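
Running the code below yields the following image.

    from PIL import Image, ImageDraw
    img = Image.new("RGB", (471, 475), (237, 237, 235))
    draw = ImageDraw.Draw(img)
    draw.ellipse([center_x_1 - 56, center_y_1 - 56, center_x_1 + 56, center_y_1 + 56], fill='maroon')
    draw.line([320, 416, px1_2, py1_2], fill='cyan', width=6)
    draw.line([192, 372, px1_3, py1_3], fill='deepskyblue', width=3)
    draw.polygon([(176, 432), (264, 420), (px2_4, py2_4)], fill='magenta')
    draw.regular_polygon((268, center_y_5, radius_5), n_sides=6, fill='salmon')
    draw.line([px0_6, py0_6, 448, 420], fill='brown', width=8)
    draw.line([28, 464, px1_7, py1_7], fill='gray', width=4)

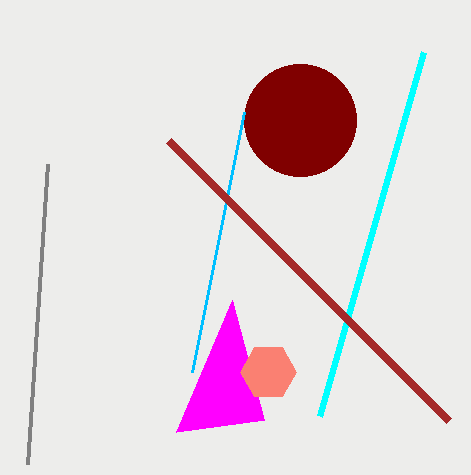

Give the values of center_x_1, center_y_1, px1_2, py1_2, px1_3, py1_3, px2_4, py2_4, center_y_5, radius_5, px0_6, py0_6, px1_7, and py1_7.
center_x_1 = 300; center_y_1 = 120; px1_2 = 424; py1_2 = 52; px1_3 = 244; py1_3 = 112; px2_4 = 232; py2_4 = 300; center_y_5 = 372; radius_5 = 28; px0_6 = 168; py0_6 = 140; px1_7 = 48; py1_7 = 164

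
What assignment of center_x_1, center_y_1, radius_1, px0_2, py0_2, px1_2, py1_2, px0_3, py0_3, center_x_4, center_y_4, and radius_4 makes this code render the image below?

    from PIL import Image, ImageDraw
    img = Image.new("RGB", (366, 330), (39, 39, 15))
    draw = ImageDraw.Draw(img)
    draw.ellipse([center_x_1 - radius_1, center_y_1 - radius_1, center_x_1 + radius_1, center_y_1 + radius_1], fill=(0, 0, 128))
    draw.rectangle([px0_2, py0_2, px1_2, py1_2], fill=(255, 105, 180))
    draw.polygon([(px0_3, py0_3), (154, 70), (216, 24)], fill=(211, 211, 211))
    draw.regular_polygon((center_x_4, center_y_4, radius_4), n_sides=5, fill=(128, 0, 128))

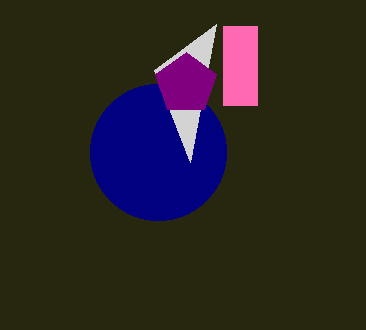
center_x_1 = 158, center_y_1 = 152, radius_1 = 68, px0_2 = 223, py0_2 = 26, px1_2 = 257, py1_2 = 105, px0_3 = 190, py0_3 = 162, center_x_4 = 186, center_y_4 = 84, radius_4 = 32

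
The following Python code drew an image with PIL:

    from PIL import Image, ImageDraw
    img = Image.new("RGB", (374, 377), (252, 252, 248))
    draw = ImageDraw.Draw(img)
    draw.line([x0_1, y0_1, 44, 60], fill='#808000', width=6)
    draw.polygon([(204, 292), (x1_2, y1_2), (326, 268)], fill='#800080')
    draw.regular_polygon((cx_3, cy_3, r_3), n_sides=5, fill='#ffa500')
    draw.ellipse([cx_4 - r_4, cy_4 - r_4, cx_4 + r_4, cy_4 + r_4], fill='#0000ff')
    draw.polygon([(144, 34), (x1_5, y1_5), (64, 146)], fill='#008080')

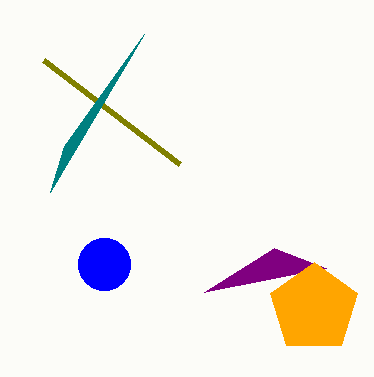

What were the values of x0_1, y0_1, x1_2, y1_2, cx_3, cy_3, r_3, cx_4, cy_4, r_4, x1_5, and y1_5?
x0_1 = 180
y0_1 = 164
x1_2 = 274
y1_2 = 248
cx_3 = 314
cy_3 = 308
r_3 = 46
cx_4 = 104
cy_4 = 264
r_4 = 26
x1_5 = 50
y1_5 = 192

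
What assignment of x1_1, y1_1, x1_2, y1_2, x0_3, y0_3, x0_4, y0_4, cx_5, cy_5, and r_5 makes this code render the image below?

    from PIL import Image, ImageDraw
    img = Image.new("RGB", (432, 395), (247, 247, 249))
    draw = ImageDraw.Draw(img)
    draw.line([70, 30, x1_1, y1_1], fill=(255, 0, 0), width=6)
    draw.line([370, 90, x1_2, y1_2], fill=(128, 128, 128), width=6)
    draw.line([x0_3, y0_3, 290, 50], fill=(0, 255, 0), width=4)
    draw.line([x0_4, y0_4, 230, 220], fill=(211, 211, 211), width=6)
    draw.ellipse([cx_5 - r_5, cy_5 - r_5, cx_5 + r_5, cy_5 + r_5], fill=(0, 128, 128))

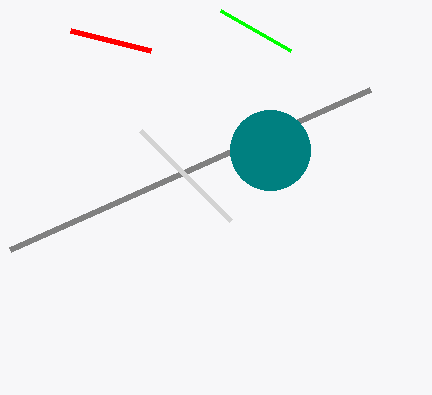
x1_1 = 150
y1_1 = 50
x1_2 = 10
y1_2 = 250
x0_3 = 220
y0_3 = 10
x0_4 = 140
y0_4 = 130
cx_5 = 270
cy_5 = 150
r_5 = 40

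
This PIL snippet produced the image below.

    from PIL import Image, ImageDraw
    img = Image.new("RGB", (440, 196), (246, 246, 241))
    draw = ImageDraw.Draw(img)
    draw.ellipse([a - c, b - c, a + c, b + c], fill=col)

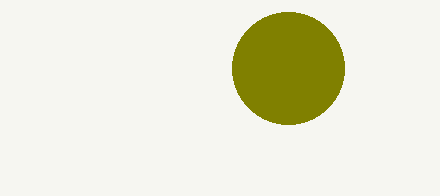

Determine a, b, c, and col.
a = 288, b = 68, c = 56, col = 'olive'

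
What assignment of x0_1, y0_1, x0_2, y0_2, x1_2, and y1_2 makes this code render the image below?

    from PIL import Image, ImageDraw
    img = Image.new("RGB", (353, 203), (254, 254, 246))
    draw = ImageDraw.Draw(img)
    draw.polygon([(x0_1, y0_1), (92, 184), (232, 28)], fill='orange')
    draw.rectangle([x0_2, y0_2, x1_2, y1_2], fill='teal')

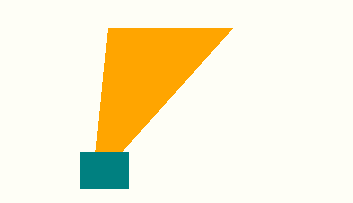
x0_1 = 108
y0_1 = 28
x0_2 = 80
y0_2 = 152
x1_2 = 128
y1_2 = 188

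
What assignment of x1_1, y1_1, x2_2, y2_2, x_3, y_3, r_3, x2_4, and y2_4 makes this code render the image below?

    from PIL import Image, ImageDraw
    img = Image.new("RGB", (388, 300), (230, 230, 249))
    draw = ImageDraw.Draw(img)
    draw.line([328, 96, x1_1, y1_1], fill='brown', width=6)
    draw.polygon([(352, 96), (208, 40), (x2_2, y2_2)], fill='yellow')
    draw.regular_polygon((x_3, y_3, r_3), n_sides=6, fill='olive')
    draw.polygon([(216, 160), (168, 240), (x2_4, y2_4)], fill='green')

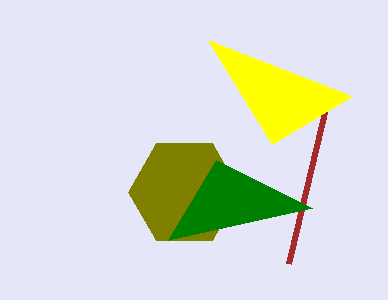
x1_1 = 288; y1_1 = 264; x2_2 = 272; y2_2 = 144; x_3 = 184; y_3 = 192; r_3 = 56; x2_4 = 312; y2_4 = 208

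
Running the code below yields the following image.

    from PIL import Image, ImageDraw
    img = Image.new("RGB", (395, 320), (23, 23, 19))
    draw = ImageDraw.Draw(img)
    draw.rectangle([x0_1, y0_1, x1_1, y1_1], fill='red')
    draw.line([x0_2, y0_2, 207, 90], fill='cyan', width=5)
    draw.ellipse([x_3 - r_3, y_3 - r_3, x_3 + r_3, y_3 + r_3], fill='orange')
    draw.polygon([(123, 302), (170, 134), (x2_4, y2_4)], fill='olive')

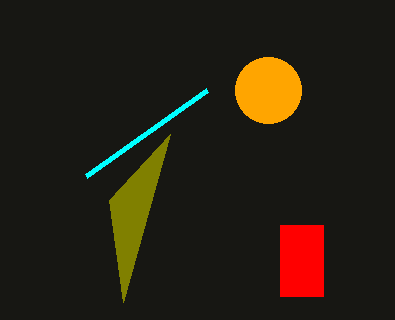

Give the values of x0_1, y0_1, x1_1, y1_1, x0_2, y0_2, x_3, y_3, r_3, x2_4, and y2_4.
x0_1 = 280, y0_1 = 225, x1_1 = 323, y1_1 = 296, x0_2 = 86, y0_2 = 176, x_3 = 268, y_3 = 90, r_3 = 33, x2_4 = 109, y2_4 = 200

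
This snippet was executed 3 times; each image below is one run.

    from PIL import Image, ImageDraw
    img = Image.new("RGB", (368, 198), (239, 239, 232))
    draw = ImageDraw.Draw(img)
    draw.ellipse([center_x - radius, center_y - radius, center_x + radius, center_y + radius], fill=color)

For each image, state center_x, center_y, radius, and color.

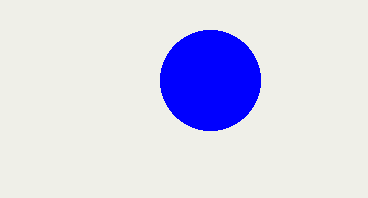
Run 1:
center_x = 210; center_y = 80; radius = 50; color = 'blue'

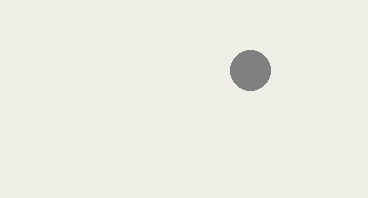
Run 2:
center_x = 250
center_y = 70
radius = 20
color = 'gray'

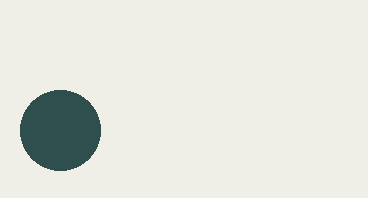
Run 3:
center_x = 60; center_y = 130; radius = 40; color = 'darkslategray'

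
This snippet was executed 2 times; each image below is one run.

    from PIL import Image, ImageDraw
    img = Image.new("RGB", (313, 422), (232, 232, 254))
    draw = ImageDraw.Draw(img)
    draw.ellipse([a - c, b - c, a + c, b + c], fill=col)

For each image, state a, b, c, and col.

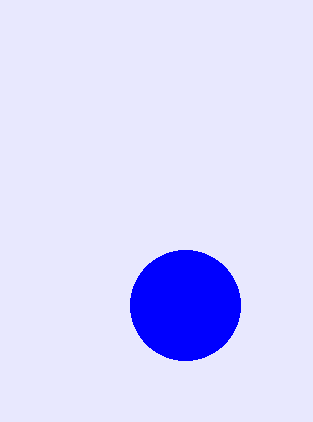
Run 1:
a = 185
b = 305
c = 55
col = 'blue'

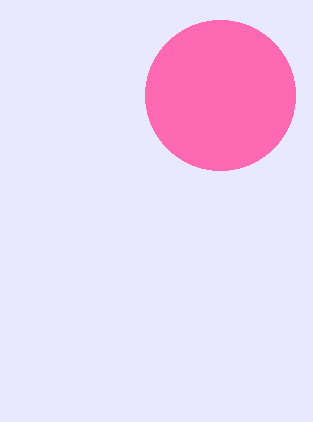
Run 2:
a = 220; b = 95; c = 75; col = 'hotpink'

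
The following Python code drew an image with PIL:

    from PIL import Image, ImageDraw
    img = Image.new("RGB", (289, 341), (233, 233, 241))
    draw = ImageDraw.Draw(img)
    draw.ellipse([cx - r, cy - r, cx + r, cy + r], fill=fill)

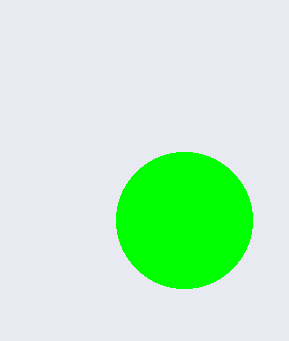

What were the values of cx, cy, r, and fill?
cx = 184, cy = 220, r = 68, fill = 'lime'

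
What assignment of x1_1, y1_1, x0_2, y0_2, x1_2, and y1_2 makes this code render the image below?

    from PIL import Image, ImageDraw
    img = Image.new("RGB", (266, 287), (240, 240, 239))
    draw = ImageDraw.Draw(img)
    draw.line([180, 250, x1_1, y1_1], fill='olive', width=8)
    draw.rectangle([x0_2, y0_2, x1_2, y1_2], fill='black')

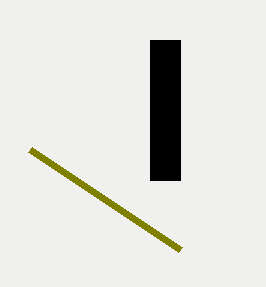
x1_1 = 30; y1_1 = 150; x0_2 = 150; y0_2 = 40; x1_2 = 180; y1_2 = 180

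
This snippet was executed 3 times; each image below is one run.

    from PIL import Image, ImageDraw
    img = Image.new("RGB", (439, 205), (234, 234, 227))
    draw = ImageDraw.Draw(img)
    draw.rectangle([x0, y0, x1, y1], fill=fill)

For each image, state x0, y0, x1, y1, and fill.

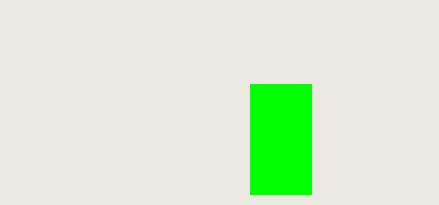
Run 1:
x0 = 250
y0 = 84
x1 = 311
y1 = 194
fill = 'lime'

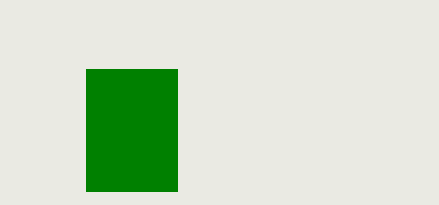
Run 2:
x0 = 86
y0 = 69
x1 = 177
y1 = 191
fill = 'green'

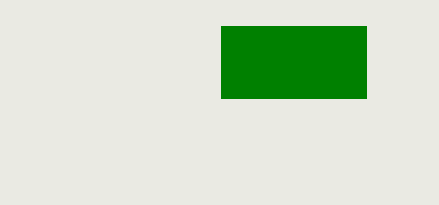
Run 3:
x0 = 221
y0 = 26
x1 = 366
y1 = 98
fill = 'green'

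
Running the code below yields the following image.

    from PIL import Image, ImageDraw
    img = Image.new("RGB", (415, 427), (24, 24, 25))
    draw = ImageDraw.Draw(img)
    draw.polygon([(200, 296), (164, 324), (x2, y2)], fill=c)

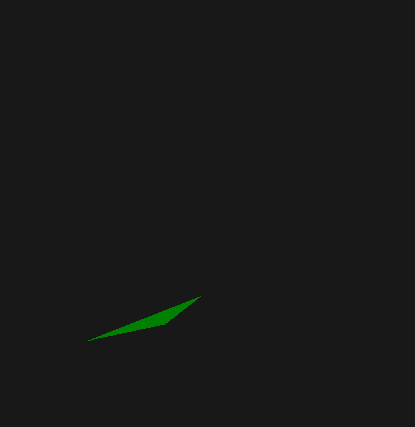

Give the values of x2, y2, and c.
x2 = 88, y2 = 340, c = 'green'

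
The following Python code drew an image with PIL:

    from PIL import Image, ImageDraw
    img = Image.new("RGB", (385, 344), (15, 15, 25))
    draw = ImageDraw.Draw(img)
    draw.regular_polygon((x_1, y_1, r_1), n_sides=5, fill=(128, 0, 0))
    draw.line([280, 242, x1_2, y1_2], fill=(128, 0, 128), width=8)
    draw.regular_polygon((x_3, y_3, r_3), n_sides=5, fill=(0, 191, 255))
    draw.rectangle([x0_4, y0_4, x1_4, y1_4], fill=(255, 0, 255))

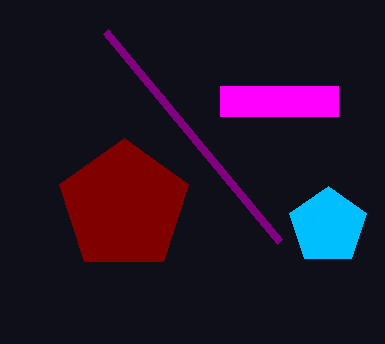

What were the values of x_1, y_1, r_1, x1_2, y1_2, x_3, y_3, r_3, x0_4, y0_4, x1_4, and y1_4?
x_1 = 124; y_1 = 206; r_1 = 68; x1_2 = 106; y1_2 = 32; x_3 = 328; y_3 = 226; r_3 = 40; x0_4 = 220; y0_4 = 86; x1_4 = 338; y1_4 = 116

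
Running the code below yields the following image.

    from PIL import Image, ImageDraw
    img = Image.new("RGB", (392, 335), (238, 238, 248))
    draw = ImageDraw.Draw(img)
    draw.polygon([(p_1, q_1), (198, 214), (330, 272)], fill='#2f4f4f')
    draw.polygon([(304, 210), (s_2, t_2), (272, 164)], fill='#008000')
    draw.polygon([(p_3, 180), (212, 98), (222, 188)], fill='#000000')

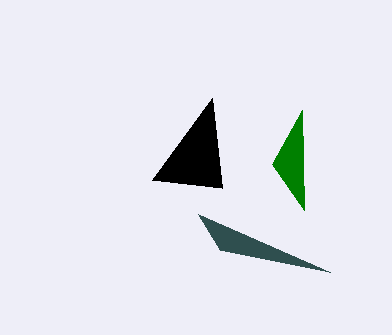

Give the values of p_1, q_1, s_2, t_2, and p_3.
p_1 = 220
q_1 = 250
s_2 = 302
t_2 = 110
p_3 = 152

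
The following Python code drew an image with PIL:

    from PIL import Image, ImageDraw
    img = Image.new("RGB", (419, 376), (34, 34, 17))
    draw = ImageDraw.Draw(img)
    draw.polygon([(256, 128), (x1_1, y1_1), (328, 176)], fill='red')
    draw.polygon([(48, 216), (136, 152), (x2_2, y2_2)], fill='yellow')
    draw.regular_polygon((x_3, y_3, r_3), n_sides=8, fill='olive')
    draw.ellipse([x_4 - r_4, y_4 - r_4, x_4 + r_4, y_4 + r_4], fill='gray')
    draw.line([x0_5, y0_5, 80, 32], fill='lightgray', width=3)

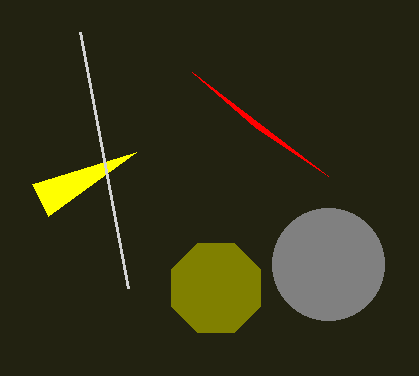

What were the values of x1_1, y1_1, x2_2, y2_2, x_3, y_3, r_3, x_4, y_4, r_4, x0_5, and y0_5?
x1_1 = 192; y1_1 = 72; x2_2 = 32; y2_2 = 184; x_3 = 216; y_3 = 288; r_3 = 48; x_4 = 328; y_4 = 264; r_4 = 56; x0_5 = 128; y0_5 = 288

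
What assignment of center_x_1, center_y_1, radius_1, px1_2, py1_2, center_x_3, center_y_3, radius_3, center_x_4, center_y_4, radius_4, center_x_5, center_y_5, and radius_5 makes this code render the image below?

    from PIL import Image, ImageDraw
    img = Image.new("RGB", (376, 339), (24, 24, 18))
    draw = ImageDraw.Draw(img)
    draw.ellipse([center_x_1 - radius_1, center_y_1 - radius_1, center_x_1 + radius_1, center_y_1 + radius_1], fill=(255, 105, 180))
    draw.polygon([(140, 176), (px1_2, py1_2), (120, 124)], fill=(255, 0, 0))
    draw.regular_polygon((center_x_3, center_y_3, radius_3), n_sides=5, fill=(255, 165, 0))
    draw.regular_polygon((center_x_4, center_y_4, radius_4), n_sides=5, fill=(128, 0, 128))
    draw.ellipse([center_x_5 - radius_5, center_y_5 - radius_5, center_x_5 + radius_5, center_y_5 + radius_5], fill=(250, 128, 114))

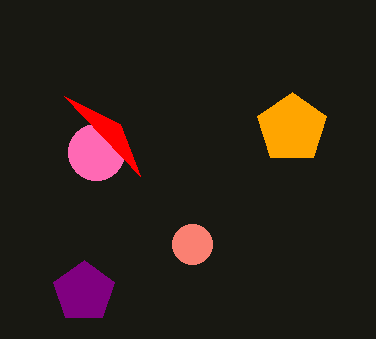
center_x_1 = 96; center_y_1 = 152; radius_1 = 28; px1_2 = 64; py1_2 = 96; center_x_3 = 292; center_y_3 = 128; radius_3 = 36; center_x_4 = 84; center_y_4 = 292; radius_4 = 32; center_x_5 = 192; center_y_5 = 244; radius_5 = 20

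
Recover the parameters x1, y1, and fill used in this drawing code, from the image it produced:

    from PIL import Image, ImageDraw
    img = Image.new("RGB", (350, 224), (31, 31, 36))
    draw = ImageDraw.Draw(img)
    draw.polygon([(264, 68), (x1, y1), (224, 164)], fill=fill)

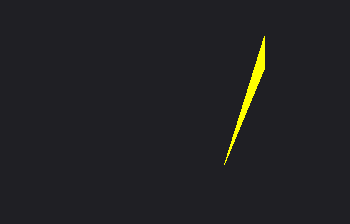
x1 = 264
y1 = 36
fill = 'yellow'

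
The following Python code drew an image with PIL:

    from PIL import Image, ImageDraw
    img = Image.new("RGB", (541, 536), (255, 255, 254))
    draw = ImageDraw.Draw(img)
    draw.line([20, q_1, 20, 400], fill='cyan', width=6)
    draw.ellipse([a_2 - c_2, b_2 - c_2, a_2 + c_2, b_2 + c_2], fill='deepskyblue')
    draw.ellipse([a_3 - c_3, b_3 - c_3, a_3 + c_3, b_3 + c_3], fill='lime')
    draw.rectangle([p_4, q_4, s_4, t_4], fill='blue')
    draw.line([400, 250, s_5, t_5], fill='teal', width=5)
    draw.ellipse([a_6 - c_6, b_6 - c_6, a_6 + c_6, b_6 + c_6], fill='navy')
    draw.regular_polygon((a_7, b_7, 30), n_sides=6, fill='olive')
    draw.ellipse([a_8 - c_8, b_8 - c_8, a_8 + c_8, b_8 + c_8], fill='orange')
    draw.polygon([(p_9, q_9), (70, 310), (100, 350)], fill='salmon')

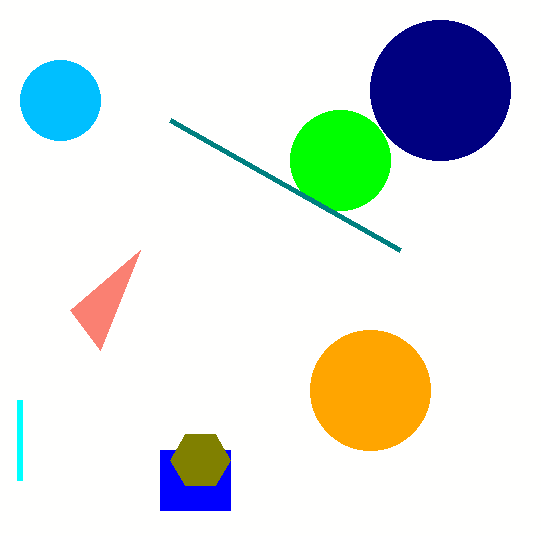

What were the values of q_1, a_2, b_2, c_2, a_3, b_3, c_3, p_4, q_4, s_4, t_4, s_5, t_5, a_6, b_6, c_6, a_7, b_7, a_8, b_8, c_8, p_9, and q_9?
q_1 = 480
a_2 = 60
b_2 = 100
c_2 = 40
a_3 = 340
b_3 = 160
c_3 = 50
p_4 = 160
q_4 = 450
s_4 = 230
t_4 = 510
s_5 = 170
t_5 = 120
a_6 = 440
b_6 = 90
c_6 = 70
a_7 = 200
b_7 = 460
a_8 = 370
b_8 = 390
c_8 = 60
p_9 = 140
q_9 = 250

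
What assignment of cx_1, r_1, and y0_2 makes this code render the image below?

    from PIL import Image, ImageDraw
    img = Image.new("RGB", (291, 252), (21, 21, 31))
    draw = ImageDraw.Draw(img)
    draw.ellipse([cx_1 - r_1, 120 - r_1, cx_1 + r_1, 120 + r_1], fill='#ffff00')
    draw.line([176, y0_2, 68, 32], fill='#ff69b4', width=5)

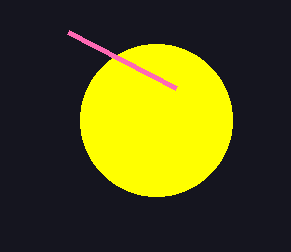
cx_1 = 156
r_1 = 76
y0_2 = 88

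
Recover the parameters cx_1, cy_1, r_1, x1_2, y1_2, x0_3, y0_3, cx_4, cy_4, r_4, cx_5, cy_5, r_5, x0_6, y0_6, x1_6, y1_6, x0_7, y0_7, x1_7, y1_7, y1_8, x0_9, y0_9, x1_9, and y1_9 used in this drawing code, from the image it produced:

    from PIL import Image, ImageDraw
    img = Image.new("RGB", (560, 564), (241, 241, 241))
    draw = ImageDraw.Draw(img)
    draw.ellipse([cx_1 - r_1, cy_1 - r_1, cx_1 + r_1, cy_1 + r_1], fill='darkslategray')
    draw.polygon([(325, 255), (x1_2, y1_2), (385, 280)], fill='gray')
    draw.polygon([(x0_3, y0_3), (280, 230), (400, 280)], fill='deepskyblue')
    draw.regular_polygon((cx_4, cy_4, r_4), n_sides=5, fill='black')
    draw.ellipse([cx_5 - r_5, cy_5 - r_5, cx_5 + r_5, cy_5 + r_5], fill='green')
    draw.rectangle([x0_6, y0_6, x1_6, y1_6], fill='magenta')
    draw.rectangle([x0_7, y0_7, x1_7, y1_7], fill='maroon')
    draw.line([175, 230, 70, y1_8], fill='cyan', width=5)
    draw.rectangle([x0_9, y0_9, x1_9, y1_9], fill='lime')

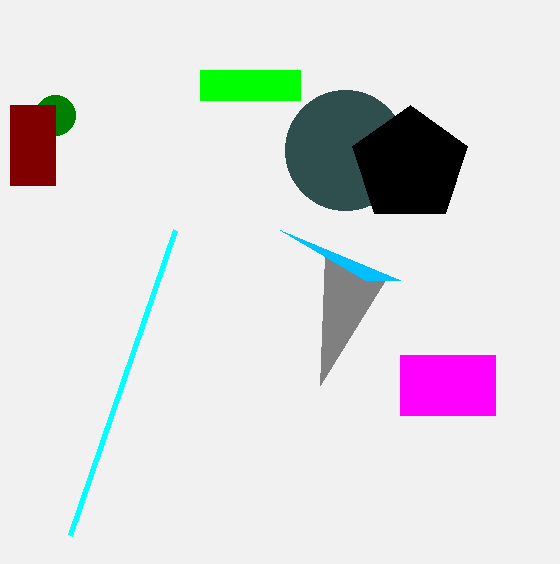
cx_1 = 345, cy_1 = 150, r_1 = 60, x1_2 = 320, y1_2 = 385, x0_3 = 365, y0_3 = 280, cx_4 = 410, cy_4 = 165, r_4 = 60, cx_5 = 55, cy_5 = 115, r_5 = 20, x0_6 = 400, y0_6 = 355, x1_6 = 495, y1_6 = 415, x0_7 = 10, y0_7 = 105, x1_7 = 55, y1_7 = 185, y1_8 = 535, x0_9 = 200, y0_9 = 70, x1_9 = 300, y1_9 = 100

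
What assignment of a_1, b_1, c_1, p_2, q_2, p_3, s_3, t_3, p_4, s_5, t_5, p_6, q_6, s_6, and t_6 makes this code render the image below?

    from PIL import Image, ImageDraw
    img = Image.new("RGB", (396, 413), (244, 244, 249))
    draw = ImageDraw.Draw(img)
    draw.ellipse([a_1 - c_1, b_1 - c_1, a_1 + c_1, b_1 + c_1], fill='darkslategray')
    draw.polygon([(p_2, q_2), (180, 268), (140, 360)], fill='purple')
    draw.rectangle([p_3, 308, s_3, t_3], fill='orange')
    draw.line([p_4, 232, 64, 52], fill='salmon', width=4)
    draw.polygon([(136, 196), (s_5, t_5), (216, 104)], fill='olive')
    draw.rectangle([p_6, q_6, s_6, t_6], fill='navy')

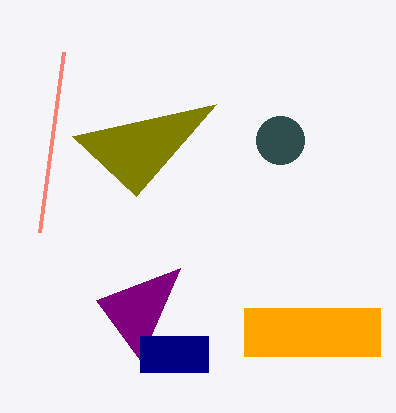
a_1 = 280; b_1 = 140; c_1 = 24; p_2 = 96; q_2 = 300; p_3 = 244; s_3 = 380; t_3 = 356; p_4 = 40; s_5 = 72; t_5 = 136; p_6 = 140; q_6 = 336; s_6 = 208; t_6 = 372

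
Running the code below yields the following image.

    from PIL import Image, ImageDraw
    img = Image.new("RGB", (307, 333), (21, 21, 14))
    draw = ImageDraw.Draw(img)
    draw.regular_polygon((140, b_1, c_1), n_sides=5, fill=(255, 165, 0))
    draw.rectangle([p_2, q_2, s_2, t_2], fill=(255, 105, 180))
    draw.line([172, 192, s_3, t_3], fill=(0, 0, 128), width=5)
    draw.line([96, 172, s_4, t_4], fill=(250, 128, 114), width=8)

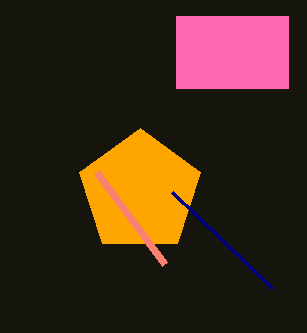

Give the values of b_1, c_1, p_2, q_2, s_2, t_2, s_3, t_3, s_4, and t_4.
b_1 = 192
c_1 = 64
p_2 = 176
q_2 = 16
s_2 = 288
t_2 = 88
s_3 = 272
t_3 = 288
s_4 = 164
t_4 = 264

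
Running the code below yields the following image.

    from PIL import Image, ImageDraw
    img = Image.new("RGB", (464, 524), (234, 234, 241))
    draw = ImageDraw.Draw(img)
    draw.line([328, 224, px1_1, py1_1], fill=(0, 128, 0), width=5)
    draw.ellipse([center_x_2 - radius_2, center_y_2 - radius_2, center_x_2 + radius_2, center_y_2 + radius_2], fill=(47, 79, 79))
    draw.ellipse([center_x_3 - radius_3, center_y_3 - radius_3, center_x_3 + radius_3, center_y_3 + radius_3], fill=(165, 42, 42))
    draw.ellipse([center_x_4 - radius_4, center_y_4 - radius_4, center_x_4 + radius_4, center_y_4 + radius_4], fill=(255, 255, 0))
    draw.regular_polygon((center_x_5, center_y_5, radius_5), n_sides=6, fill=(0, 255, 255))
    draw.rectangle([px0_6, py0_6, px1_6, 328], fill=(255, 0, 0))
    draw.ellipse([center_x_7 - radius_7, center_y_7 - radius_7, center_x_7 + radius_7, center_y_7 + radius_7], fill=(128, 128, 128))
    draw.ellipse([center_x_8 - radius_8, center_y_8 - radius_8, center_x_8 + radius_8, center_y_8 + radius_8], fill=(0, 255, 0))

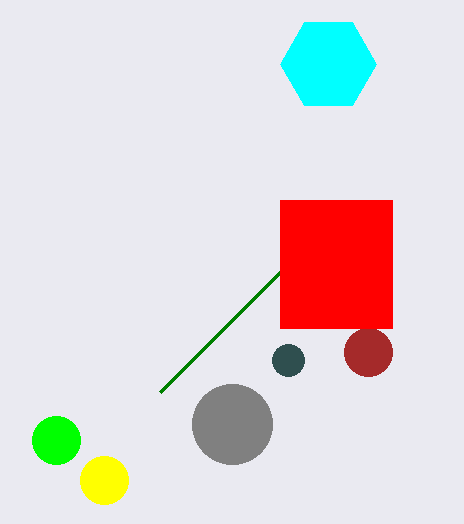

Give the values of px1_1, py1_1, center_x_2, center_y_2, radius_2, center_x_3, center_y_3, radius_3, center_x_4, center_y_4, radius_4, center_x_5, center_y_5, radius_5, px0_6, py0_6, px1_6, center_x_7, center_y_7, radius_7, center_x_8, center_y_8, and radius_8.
px1_1 = 160; py1_1 = 392; center_x_2 = 288; center_y_2 = 360; radius_2 = 16; center_x_3 = 368; center_y_3 = 352; radius_3 = 24; center_x_4 = 104; center_y_4 = 480; radius_4 = 24; center_x_5 = 328; center_y_5 = 64; radius_5 = 48; px0_6 = 280; py0_6 = 200; px1_6 = 392; center_x_7 = 232; center_y_7 = 424; radius_7 = 40; center_x_8 = 56; center_y_8 = 440; radius_8 = 24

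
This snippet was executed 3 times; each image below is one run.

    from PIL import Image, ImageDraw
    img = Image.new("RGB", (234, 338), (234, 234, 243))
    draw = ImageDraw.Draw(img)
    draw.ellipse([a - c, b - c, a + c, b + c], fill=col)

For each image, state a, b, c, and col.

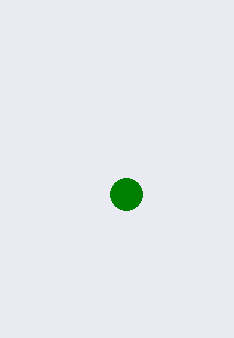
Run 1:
a = 126, b = 194, c = 16, col = 'green'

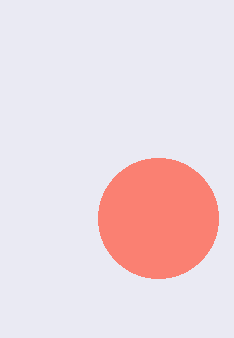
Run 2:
a = 158, b = 218, c = 60, col = 'salmon'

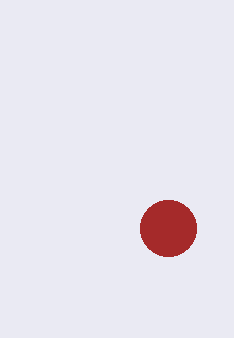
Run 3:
a = 168
b = 228
c = 28
col = 'brown'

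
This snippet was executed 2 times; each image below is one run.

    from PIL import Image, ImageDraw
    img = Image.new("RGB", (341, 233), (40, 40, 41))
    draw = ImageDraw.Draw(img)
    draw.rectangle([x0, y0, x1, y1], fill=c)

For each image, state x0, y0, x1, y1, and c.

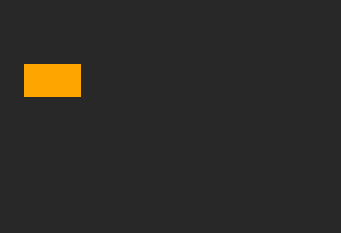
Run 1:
x0 = 24; y0 = 64; x1 = 80; y1 = 96; c = 'orange'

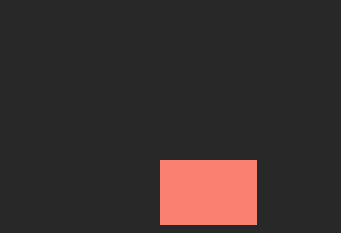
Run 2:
x0 = 160; y0 = 160; x1 = 256; y1 = 224; c = 'salmon'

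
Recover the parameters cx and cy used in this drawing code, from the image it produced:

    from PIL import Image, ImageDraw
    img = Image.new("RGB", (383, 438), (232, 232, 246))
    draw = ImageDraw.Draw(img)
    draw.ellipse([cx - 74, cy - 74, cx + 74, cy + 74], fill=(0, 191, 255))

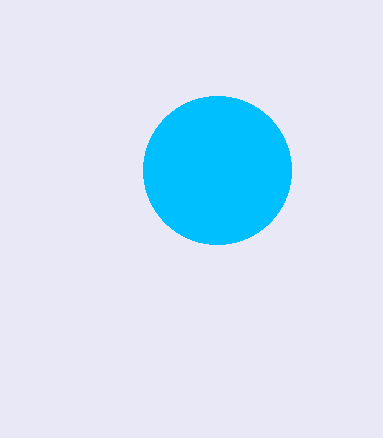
cx = 217, cy = 170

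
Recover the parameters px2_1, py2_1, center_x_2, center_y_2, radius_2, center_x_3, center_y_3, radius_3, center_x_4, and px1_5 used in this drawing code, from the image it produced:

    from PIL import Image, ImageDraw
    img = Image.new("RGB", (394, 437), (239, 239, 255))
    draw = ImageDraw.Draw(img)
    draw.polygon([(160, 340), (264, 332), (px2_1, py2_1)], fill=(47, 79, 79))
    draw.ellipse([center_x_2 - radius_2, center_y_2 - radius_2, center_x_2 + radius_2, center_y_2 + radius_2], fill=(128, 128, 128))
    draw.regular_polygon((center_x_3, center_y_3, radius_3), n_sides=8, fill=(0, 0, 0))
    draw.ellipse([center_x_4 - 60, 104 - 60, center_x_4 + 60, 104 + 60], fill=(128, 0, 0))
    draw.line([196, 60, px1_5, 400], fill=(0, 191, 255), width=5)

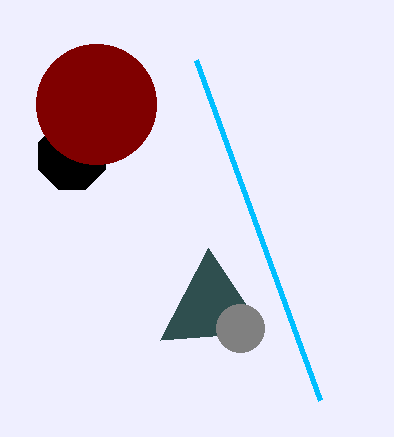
px2_1 = 208; py2_1 = 248; center_x_2 = 240; center_y_2 = 328; radius_2 = 24; center_x_3 = 72; center_y_3 = 156; radius_3 = 36; center_x_4 = 96; px1_5 = 320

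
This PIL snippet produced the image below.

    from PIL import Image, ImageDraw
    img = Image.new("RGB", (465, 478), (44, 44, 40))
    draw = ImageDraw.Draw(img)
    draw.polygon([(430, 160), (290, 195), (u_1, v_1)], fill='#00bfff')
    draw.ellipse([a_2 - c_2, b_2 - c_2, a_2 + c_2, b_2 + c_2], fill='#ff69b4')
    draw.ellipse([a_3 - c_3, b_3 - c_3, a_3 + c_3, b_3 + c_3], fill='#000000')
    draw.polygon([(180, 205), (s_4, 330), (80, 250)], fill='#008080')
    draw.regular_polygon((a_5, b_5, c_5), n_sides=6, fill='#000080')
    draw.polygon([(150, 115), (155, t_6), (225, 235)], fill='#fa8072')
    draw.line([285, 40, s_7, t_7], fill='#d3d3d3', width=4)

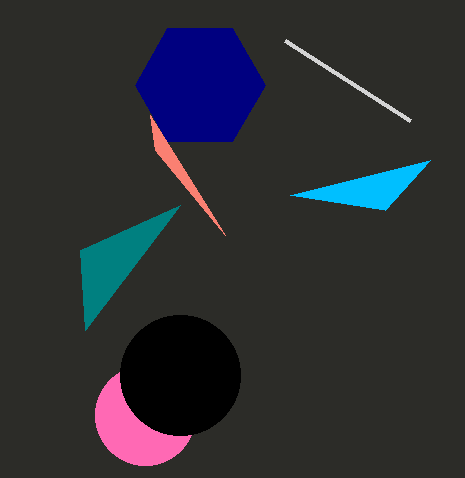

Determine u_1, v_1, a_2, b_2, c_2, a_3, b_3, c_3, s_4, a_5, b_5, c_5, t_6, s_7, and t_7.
u_1 = 385, v_1 = 210, a_2 = 145, b_2 = 415, c_2 = 50, a_3 = 180, b_3 = 375, c_3 = 60, s_4 = 85, a_5 = 200, b_5 = 85, c_5 = 65, t_6 = 150, s_7 = 410, t_7 = 120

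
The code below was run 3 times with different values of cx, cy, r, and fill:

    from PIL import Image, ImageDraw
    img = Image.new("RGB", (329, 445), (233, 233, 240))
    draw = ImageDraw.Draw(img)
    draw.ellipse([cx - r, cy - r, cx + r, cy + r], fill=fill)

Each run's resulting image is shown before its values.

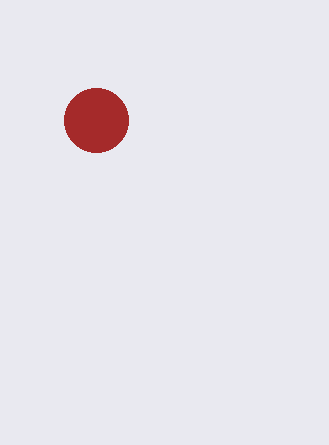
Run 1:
cx = 96, cy = 120, r = 32, fill = 'brown'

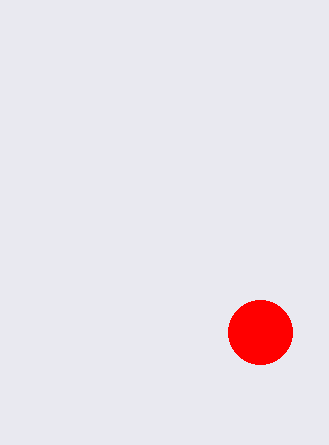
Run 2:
cx = 260; cy = 332; r = 32; fill = 'red'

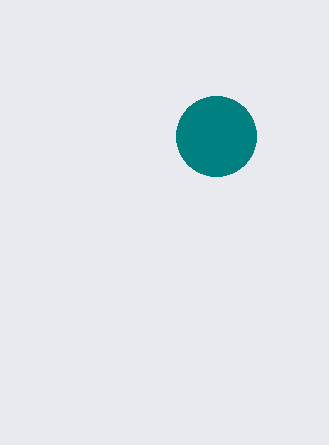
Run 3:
cx = 216
cy = 136
r = 40
fill = 'teal'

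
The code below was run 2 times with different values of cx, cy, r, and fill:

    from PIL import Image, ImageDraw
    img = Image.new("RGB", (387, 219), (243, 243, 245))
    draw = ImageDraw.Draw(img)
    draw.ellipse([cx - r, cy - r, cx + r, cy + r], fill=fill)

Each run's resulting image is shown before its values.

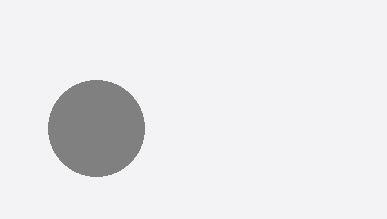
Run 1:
cx = 96; cy = 128; r = 48; fill = 'gray'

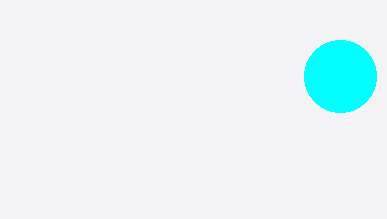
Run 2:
cx = 340
cy = 76
r = 36
fill = 'cyan'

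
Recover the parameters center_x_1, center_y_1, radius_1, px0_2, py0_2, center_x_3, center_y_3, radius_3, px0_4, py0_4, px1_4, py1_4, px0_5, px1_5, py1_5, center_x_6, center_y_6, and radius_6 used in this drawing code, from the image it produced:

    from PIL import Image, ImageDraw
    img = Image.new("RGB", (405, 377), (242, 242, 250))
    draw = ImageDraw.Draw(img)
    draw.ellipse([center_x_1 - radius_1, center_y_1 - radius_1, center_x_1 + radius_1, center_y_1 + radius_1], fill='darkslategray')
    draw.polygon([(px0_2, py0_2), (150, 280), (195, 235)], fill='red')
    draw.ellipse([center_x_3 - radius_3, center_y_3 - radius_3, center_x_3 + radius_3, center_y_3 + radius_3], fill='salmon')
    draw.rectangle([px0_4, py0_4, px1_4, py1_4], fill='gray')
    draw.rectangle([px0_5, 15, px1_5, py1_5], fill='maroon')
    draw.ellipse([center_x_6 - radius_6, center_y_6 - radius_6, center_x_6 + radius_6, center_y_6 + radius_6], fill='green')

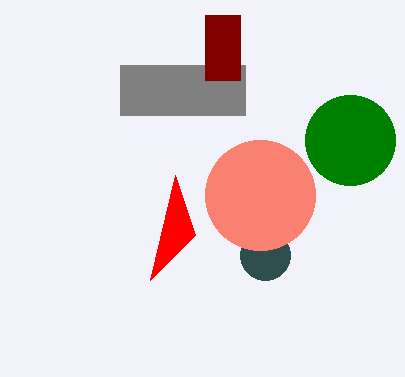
center_x_1 = 265; center_y_1 = 255; radius_1 = 25; px0_2 = 175; py0_2 = 175; center_x_3 = 260; center_y_3 = 195; radius_3 = 55; px0_4 = 120; py0_4 = 65; px1_4 = 245; py1_4 = 115; px0_5 = 205; px1_5 = 240; py1_5 = 80; center_x_6 = 350; center_y_6 = 140; radius_6 = 45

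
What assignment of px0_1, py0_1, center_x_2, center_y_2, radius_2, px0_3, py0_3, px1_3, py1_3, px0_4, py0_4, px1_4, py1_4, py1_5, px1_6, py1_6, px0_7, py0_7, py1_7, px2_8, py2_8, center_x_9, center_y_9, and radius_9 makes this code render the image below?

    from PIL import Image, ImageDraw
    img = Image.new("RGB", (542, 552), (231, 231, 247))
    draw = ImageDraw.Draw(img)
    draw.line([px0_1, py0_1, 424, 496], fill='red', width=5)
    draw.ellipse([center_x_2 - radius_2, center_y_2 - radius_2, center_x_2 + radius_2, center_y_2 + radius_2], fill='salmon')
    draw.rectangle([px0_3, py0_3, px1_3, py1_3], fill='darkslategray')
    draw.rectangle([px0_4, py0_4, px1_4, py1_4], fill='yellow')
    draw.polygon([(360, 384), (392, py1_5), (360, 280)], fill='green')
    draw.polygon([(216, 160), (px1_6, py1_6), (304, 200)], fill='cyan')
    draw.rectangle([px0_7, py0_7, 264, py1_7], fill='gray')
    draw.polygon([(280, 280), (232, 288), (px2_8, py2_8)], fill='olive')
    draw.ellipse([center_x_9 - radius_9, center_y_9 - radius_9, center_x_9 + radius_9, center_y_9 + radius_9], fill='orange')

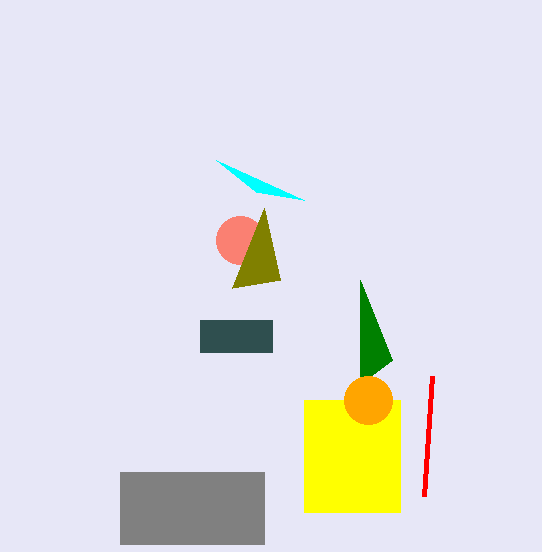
px0_1 = 432, py0_1 = 376, center_x_2 = 240, center_y_2 = 240, radius_2 = 24, px0_3 = 200, py0_3 = 320, px1_3 = 272, py1_3 = 352, px0_4 = 304, py0_4 = 400, px1_4 = 400, py1_4 = 512, py1_5 = 360, px1_6 = 256, py1_6 = 192, px0_7 = 120, py0_7 = 472, py1_7 = 544, px2_8 = 264, py2_8 = 208, center_x_9 = 368, center_y_9 = 400, radius_9 = 24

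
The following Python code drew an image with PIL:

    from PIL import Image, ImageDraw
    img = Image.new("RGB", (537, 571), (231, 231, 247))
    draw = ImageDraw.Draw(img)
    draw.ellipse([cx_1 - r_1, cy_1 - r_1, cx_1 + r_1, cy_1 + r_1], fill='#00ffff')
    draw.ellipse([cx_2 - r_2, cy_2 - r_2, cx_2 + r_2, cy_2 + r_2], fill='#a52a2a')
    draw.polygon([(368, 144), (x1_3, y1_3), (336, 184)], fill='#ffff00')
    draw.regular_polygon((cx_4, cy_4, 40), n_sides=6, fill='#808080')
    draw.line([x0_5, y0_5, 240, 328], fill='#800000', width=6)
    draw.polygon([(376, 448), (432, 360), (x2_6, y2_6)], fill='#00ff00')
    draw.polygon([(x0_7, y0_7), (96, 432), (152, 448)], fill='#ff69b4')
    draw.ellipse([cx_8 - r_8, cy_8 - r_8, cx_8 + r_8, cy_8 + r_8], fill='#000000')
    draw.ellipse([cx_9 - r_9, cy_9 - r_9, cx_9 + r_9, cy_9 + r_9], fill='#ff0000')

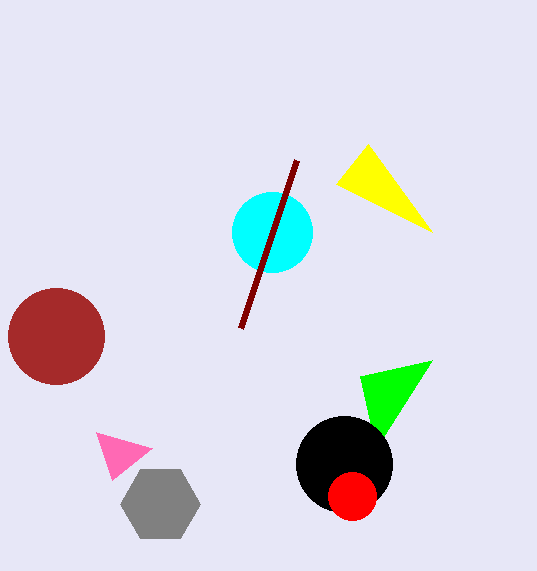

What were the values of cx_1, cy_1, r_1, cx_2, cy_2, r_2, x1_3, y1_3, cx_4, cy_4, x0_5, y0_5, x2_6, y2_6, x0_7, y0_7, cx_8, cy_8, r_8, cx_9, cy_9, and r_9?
cx_1 = 272; cy_1 = 232; r_1 = 40; cx_2 = 56; cy_2 = 336; r_2 = 48; x1_3 = 432; y1_3 = 232; cx_4 = 160; cy_4 = 504; x0_5 = 296; y0_5 = 160; x2_6 = 360; y2_6 = 376; x0_7 = 112; y0_7 = 480; cx_8 = 344; cy_8 = 464; r_8 = 48; cx_9 = 352; cy_9 = 496; r_9 = 24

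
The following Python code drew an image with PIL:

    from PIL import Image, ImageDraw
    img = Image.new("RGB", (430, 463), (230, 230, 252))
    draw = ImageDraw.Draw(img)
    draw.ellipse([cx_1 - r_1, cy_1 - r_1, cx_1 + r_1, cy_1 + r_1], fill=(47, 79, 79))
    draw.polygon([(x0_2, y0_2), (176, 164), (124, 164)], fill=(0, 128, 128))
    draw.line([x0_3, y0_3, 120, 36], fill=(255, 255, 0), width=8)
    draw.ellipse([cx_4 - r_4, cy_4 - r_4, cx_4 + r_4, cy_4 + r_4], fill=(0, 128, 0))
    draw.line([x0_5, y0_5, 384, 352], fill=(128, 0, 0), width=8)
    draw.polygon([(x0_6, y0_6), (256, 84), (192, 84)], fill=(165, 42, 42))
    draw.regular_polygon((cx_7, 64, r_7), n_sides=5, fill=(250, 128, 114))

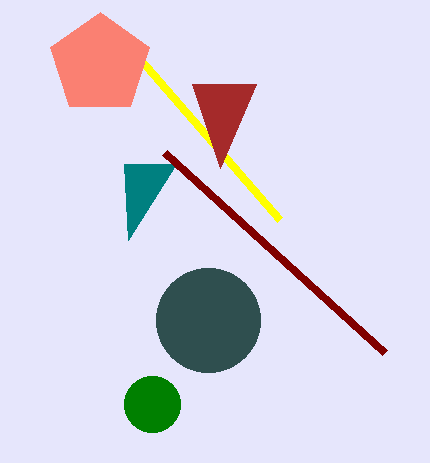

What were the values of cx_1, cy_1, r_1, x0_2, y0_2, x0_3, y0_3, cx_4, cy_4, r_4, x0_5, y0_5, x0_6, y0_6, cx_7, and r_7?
cx_1 = 208; cy_1 = 320; r_1 = 52; x0_2 = 128; y0_2 = 240; x0_3 = 280; y0_3 = 220; cx_4 = 152; cy_4 = 404; r_4 = 28; x0_5 = 164; y0_5 = 152; x0_6 = 220; y0_6 = 168; cx_7 = 100; r_7 = 52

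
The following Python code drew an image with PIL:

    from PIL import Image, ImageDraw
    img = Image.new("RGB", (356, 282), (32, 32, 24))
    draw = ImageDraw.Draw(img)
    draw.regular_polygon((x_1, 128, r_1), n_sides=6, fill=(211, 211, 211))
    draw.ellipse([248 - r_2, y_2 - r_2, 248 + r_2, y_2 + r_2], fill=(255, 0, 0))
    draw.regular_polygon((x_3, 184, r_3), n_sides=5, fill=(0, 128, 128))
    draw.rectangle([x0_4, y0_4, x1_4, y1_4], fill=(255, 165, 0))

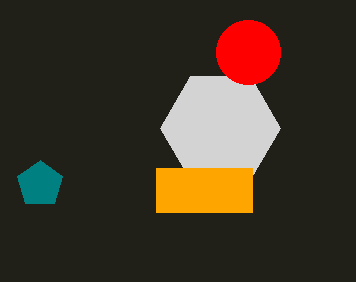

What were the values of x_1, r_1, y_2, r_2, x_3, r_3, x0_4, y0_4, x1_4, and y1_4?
x_1 = 220; r_1 = 60; y_2 = 52; r_2 = 32; x_3 = 40; r_3 = 24; x0_4 = 156; y0_4 = 168; x1_4 = 252; y1_4 = 212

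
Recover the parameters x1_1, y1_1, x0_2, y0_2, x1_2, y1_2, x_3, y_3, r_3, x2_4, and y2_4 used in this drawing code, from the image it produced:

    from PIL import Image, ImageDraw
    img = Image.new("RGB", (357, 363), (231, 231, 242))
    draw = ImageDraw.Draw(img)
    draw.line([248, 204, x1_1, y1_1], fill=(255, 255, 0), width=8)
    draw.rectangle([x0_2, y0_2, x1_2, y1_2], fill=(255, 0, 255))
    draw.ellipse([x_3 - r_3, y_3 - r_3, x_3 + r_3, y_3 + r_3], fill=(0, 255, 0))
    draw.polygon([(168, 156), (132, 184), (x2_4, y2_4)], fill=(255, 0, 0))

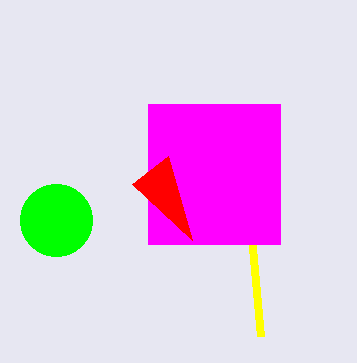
x1_1 = 260; y1_1 = 336; x0_2 = 148; y0_2 = 104; x1_2 = 280; y1_2 = 244; x_3 = 56; y_3 = 220; r_3 = 36; x2_4 = 192; y2_4 = 240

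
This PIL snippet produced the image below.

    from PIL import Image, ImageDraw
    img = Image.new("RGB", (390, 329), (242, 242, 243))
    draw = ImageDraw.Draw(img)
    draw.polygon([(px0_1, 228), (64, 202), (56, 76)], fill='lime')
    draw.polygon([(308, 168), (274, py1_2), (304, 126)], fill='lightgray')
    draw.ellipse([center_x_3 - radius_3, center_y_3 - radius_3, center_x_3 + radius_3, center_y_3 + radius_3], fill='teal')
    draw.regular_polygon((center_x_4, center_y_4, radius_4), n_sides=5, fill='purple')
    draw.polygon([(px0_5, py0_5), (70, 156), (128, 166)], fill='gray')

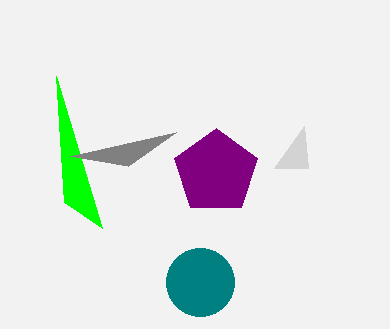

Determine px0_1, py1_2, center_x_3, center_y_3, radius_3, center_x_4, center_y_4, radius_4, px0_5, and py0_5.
px0_1 = 102, py1_2 = 168, center_x_3 = 200, center_y_3 = 282, radius_3 = 34, center_x_4 = 216, center_y_4 = 172, radius_4 = 44, px0_5 = 176, py0_5 = 132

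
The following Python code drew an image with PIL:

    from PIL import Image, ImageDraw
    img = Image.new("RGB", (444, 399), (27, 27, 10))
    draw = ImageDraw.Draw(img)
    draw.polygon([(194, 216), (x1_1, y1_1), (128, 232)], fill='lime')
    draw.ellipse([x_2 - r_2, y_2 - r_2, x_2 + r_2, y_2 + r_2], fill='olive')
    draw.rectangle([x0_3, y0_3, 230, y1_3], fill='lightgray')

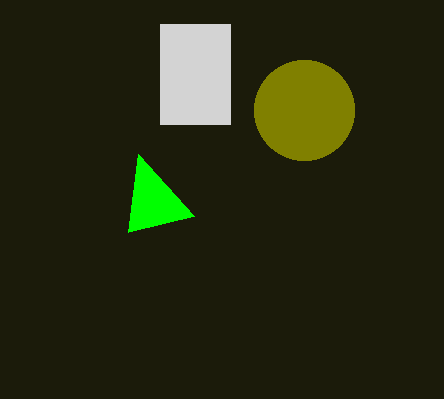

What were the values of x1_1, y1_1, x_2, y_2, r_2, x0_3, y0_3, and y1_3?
x1_1 = 138, y1_1 = 154, x_2 = 304, y_2 = 110, r_2 = 50, x0_3 = 160, y0_3 = 24, y1_3 = 124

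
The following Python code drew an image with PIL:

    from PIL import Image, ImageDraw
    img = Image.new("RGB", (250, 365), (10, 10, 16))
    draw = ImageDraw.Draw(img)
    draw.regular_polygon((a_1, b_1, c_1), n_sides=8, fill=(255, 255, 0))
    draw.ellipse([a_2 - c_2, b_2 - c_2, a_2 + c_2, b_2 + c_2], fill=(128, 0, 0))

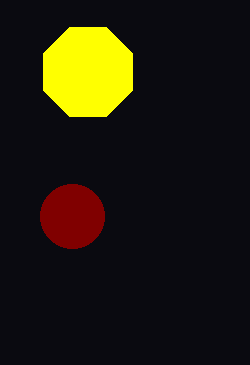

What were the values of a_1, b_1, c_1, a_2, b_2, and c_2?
a_1 = 88, b_1 = 72, c_1 = 48, a_2 = 72, b_2 = 216, c_2 = 32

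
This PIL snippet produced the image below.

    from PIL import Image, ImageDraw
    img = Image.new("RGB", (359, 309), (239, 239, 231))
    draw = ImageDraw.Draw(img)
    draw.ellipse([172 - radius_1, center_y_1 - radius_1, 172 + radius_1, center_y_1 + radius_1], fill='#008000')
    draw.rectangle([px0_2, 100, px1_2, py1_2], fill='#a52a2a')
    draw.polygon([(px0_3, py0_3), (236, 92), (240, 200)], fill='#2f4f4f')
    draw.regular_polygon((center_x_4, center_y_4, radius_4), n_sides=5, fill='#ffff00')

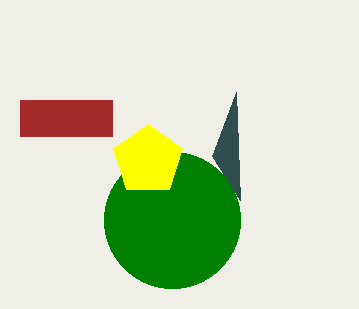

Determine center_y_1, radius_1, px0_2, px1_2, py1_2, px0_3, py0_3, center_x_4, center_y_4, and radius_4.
center_y_1 = 220, radius_1 = 68, px0_2 = 20, px1_2 = 112, py1_2 = 136, px0_3 = 212, py0_3 = 156, center_x_4 = 148, center_y_4 = 160, radius_4 = 36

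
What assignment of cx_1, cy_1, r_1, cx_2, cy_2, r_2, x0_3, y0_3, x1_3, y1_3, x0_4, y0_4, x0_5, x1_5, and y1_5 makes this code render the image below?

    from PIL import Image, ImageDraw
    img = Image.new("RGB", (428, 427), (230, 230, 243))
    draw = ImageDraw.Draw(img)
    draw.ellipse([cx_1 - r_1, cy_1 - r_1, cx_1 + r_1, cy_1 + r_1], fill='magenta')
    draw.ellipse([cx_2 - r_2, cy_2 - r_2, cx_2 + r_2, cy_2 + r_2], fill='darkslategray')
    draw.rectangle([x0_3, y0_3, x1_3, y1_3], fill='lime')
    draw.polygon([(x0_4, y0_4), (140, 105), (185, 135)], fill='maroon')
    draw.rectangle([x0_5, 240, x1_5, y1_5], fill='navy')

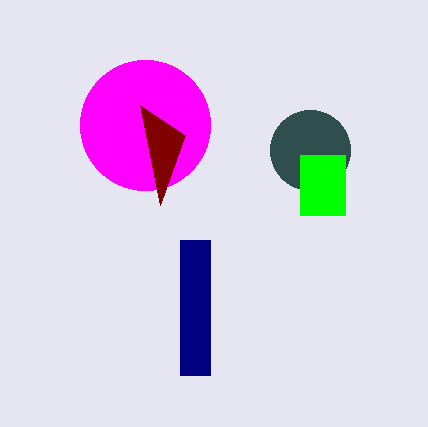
cx_1 = 145
cy_1 = 125
r_1 = 65
cx_2 = 310
cy_2 = 150
r_2 = 40
x0_3 = 300
y0_3 = 155
x1_3 = 345
y1_3 = 215
x0_4 = 160
y0_4 = 205
x0_5 = 180
x1_5 = 210
y1_5 = 375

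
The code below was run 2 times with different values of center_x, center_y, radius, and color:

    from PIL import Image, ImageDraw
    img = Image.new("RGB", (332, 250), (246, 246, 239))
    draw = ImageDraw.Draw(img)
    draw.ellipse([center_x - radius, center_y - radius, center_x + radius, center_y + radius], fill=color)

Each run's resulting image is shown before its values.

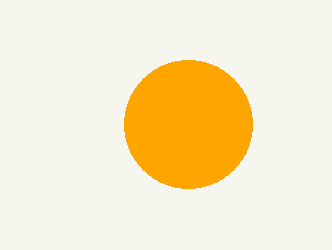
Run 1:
center_x = 188
center_y = 124
radius = 64
color = 'orange'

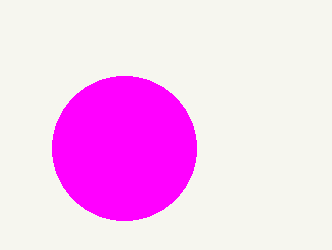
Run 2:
center_x = 124; center_y = 148; radius = 72; color = 'magenta'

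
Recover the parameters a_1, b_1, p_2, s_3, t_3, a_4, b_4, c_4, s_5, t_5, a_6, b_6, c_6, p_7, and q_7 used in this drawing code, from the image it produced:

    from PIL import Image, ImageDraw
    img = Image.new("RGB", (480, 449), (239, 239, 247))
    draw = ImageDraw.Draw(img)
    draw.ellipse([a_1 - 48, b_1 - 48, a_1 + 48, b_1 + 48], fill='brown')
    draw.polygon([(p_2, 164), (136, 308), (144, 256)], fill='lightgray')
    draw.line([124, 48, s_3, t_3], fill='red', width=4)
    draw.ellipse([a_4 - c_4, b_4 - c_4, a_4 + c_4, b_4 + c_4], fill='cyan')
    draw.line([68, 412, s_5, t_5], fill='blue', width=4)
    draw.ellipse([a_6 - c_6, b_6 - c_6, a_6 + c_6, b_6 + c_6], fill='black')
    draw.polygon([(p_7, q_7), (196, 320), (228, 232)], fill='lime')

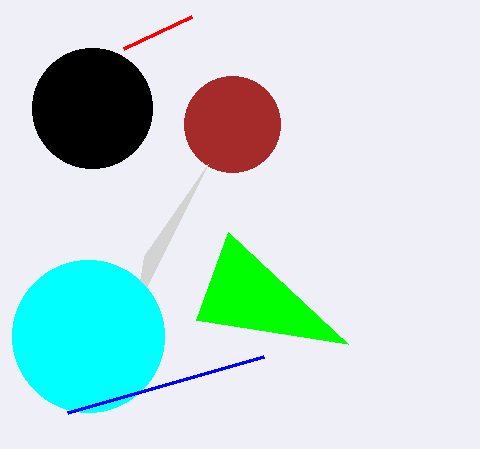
a_1 = 232
b_1 = 124
p_2 = 208
s_3 = 192
t_3 = 16
a_4 = 88
b_4 = 336
c_4 = 76
s_5 = 264
t_5 = 356
a_6 = 92
b_6 = 108
c_6 = 60
p_7 = 348
q_7 = 344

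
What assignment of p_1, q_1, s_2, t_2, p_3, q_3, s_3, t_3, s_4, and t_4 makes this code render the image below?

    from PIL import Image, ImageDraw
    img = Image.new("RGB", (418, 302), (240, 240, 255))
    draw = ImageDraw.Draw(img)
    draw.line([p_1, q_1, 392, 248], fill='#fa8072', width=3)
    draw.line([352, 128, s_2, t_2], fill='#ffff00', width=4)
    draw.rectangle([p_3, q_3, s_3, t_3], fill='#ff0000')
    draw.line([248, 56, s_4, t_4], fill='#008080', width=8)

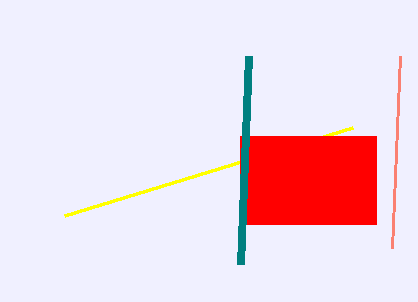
p_1 = 400
q_1 = 56
s_2 = 64
t_2 = 216
p_3 = 240
q_3 = 136
s_3 = 376
t_3 = 224
s_4 = 240
t_4 = 264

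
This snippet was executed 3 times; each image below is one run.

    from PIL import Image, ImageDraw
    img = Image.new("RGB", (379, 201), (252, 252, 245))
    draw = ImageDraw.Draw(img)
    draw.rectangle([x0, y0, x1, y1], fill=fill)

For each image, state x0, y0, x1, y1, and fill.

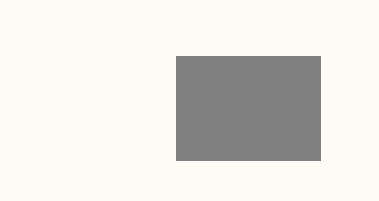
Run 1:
x0 = 176, y0 = 56, x1 = 320, y1 = 160, fill = 'gray'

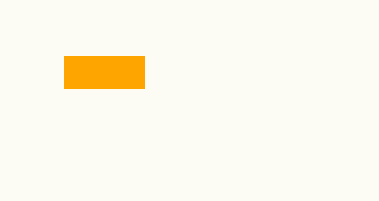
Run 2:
x0 = 64
y0 = 56
x1 = 144
y1 = 88
fill = 'orange'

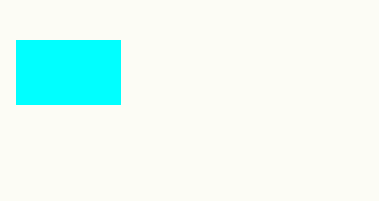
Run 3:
x0 = 16, y0 = 40, x1 = 120, y1 = 104, fill = 'cyan'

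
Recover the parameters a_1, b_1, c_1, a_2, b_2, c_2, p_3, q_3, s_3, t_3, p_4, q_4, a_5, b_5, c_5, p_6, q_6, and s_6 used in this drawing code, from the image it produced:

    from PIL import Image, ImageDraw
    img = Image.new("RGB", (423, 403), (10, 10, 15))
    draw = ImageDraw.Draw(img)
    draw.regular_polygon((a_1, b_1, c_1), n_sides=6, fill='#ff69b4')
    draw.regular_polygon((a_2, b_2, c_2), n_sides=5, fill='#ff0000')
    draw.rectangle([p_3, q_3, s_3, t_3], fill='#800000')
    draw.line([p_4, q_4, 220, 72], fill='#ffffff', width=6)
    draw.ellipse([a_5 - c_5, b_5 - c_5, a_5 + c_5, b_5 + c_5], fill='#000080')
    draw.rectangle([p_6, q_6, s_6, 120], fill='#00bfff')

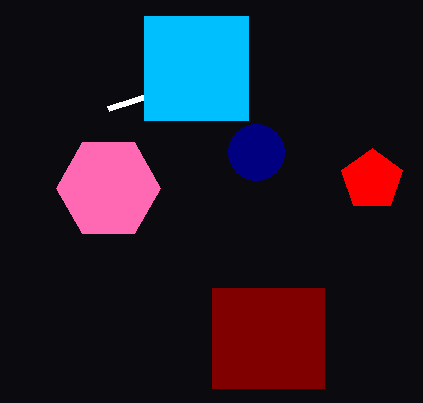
a_1 = 108, b_1 = 188, c_1 = 52, a_2 = 372, b_2 = 180, c_2 = 32, p_3 = 212, q_3 = 288, s_3 = 324, t_3 = 388, p_4 = 108, q_4 = 108, a_5 = 256, b_5 = 152, c_5 = 28, p_6 = 144, q_6 = 16, s_6 = 248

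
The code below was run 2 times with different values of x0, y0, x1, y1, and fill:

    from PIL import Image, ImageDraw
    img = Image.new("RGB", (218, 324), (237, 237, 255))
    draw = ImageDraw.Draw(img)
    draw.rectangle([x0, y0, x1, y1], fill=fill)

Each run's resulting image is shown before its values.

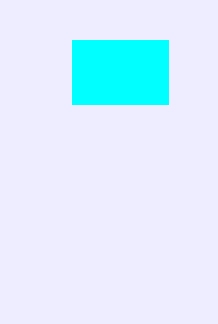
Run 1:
x0 = 72
y0 = 40
x1 = 168
y1 = 104
fill = 'cyan'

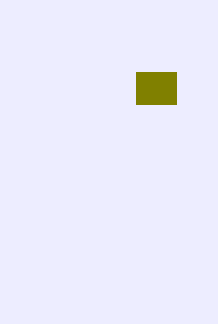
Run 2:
x0 = 136, y0 = 72, x1 = 176, y1 = 104, fill = 'olive'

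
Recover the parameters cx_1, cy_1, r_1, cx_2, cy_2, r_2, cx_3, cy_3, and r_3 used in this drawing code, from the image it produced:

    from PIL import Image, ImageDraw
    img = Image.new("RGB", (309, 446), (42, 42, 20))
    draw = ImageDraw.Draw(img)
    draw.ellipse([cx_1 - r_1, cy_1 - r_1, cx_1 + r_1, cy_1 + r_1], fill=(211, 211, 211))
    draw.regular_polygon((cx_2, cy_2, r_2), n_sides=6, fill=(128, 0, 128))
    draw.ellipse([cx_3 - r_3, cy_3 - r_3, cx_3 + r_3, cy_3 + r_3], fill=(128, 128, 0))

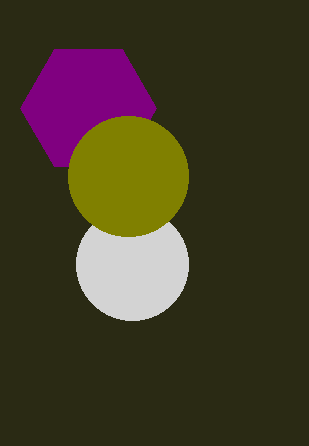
cx_1 = 132; cy_1 = 264; r_1 = 56; cx_2 = 88; cy_2 = 108; r_2 = 68; cx_3 = 128; cy_3 = 176; r_3 = 60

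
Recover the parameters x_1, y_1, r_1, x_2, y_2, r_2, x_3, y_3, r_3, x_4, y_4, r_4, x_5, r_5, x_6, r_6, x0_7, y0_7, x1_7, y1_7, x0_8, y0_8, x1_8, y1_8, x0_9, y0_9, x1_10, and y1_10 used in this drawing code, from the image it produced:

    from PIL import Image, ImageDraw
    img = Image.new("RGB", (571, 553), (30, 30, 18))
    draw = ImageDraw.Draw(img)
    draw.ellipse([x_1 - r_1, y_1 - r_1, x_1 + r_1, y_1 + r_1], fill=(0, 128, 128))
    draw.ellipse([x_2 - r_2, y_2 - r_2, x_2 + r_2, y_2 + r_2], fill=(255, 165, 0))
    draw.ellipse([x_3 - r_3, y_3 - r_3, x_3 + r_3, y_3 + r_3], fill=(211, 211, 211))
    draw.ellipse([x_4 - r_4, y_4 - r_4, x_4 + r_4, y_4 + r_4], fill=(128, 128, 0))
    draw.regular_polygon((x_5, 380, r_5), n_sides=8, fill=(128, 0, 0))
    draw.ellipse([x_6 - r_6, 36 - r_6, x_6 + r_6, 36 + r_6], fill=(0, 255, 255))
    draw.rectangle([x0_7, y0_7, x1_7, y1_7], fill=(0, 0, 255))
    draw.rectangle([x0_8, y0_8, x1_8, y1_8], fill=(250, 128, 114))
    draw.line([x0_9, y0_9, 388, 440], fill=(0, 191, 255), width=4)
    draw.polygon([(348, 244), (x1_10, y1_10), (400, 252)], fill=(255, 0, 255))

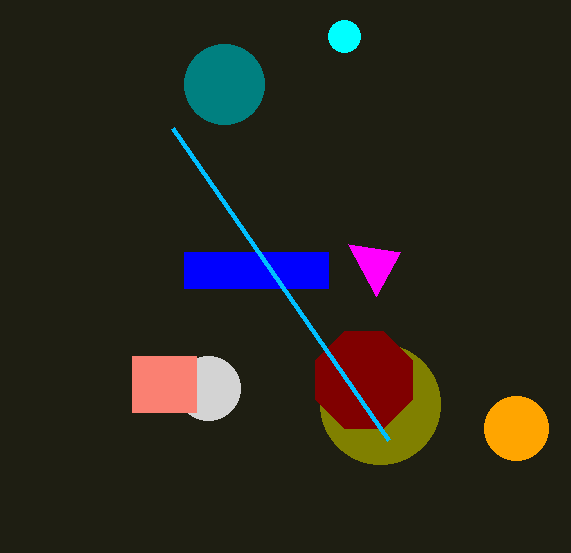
x_1 = 224; y_1 = 84; r_1 = 40; x_2 = 516; y_2 = 428; r_2 = 32; x_3 = 208; y_3 = 388; r_3 = 32; x_4 = 380; y_4 = 404; r_4 = 60; x_5 = 364; r_5 = 52; x_6 = 344; r_6 = 16; x0_7 = 184; y0_7 = 252; x1_7 = 328; y1_7 = 288; x0_8 = 132; y0_8 = 356; x1_8 = 196; y1_8 = 412; x0_9 = 172; y0_9 = 128; x1_10 = 376; y1_10 = 296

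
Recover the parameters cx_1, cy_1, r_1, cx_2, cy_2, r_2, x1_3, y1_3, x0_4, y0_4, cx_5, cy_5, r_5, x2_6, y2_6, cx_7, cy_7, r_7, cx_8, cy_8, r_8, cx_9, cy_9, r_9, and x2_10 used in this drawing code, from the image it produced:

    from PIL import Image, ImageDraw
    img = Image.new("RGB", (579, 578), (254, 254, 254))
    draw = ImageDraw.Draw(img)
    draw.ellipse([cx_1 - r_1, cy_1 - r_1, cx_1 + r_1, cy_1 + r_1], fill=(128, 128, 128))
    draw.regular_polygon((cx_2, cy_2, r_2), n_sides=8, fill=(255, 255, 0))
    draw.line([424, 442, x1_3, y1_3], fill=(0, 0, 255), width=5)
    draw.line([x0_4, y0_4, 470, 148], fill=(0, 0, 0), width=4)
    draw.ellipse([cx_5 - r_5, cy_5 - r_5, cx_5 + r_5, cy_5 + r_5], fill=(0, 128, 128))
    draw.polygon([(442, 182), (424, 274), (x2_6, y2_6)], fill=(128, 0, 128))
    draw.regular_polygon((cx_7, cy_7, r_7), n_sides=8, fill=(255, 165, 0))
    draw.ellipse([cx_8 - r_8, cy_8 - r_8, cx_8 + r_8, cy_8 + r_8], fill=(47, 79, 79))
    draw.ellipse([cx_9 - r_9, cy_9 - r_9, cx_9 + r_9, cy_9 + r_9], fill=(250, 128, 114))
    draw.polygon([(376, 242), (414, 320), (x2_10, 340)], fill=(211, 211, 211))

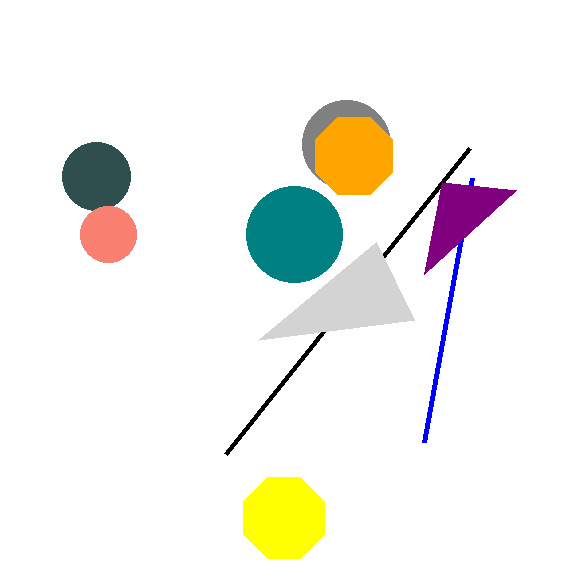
cx_1 = 346, cy_1 = 144, r_1 = 44, cx_2 = 284, cy_2 = 518, r_2 = 44, x1_3 = 472, y1_3 = 178, x0_4 = 226, y0_4 = 454, cx_5 = 294, cy_5 = 234, r_5 = 48, x2_6 = 516, y2_6 = 190, cx_7 = 354, cy_7 = 156, r_7 = 42, cx_8 = 96, cy_8 = 176, r_8 = 34, cx_9 = 108, cy_9 = 234, r_9 = 28, x2_10 = 258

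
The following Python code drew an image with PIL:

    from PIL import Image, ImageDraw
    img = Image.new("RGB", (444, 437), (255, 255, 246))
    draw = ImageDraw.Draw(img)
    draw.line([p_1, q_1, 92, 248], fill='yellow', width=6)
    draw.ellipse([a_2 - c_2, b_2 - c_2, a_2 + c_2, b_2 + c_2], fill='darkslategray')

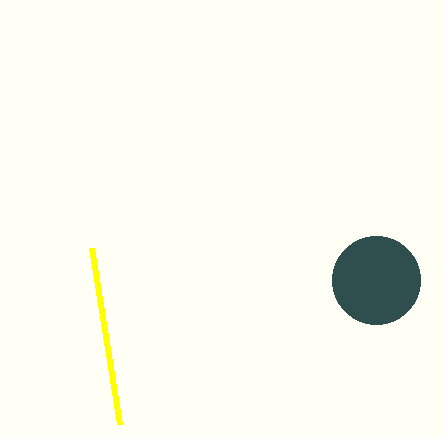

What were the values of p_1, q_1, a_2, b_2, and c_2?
p_1 = 120
q_1 = 424
a_2 = 376
b_2 = 280
c_2 = 44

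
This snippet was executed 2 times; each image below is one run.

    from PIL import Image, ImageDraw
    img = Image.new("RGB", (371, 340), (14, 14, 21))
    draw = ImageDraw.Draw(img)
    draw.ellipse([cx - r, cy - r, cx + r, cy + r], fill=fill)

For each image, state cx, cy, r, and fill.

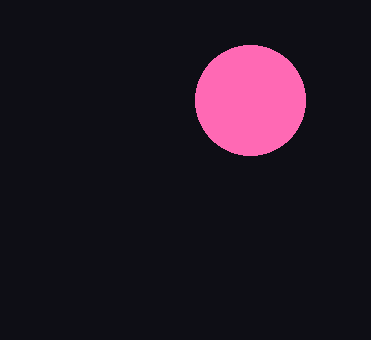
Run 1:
cx = 250; cy = 100; r = 55; fill = 'hotpink'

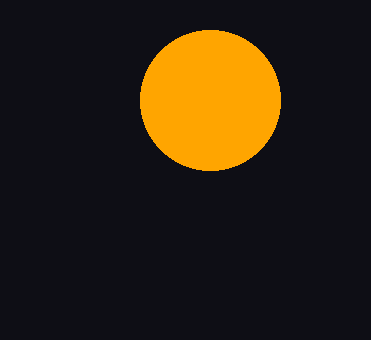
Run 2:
cx = 210, cy = 100, r = 70, fill = 'orange'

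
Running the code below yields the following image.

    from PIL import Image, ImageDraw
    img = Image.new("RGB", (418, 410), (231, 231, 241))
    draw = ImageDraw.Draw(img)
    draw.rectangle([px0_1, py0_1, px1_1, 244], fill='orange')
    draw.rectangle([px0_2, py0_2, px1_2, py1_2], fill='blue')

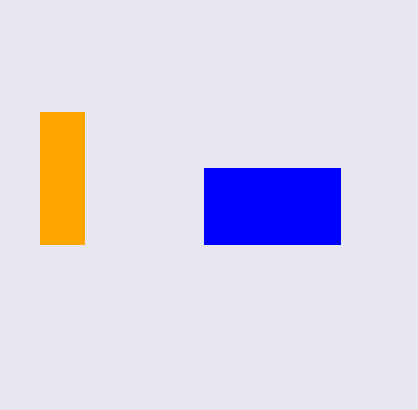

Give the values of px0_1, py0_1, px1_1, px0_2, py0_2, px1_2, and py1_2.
px0_1 = 40; py0_1 = 112; px1_1 = 84; px0_2 = 204; py0_2 = 168; px1_2 = 340; py1_2 = 244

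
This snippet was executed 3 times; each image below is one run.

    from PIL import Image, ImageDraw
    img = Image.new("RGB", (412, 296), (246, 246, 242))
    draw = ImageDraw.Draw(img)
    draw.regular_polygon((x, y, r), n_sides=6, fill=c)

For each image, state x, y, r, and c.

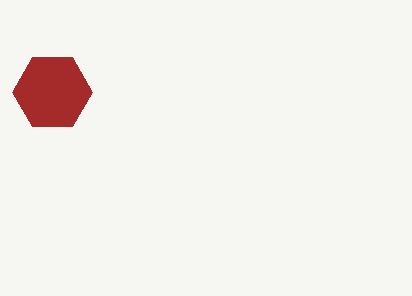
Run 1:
x = 52, y = 92, r = 40, c = 'brown'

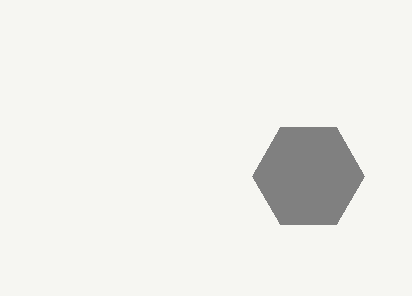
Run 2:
x = 308, y = 176, r = 56, c = 'gray'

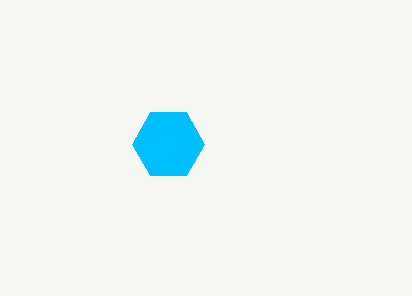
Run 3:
x = 168, y = 144, r = 36, c = 'deepskyblue'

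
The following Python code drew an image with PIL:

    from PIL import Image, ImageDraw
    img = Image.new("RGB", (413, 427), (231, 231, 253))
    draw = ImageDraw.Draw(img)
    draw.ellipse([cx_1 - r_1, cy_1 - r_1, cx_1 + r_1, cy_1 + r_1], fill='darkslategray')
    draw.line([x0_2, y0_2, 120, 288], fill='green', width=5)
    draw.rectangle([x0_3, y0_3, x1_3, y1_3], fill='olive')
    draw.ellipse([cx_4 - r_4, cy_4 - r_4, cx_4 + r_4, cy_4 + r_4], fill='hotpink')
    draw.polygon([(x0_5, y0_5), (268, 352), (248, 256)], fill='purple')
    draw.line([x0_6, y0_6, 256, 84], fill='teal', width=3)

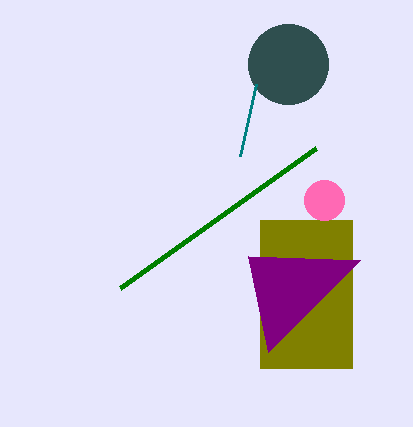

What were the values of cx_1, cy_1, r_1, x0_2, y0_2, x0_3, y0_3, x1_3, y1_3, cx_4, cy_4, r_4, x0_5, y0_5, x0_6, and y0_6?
cx_1 = 288, cy_1 = 64, r_1 = 40, x0_2 = 316, y0_2 = 148, x0_3 = 260, y0_3 = 220, x1_3 = 352, y1_3 = 368, cx_4 = 324, cy_4 = 200, r_4 = 20, x0_5 = 360, y0_5 = 260, x0_6 = 240, y0_6 = 156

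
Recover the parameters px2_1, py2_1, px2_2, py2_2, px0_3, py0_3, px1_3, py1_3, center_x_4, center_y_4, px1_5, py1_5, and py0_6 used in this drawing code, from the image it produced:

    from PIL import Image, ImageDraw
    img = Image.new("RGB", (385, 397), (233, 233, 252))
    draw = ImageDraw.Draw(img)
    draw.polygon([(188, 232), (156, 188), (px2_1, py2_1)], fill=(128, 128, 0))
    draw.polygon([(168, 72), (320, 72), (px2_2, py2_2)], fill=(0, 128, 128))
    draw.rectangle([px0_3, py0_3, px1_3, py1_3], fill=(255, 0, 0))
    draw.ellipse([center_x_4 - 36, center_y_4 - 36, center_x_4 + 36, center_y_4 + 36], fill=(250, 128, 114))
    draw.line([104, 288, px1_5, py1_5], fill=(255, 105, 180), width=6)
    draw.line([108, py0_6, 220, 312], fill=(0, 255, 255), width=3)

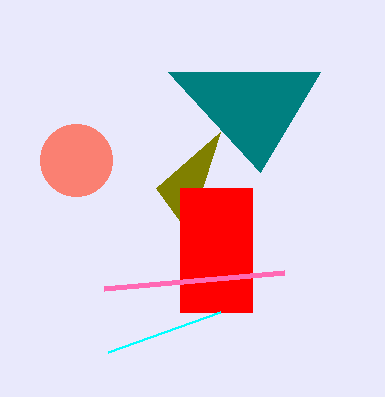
px2_1 = 220
py2_1 = 132
px2_2 = 260
py2_2 = 172
px0_3 = 180
py0_3 = 188
px1_3 = 252
py1_3 = 312
center_x_4 = 76
center_y_4 = 160
px1_5 = 284
py1_5 = 272
py0_6 = 352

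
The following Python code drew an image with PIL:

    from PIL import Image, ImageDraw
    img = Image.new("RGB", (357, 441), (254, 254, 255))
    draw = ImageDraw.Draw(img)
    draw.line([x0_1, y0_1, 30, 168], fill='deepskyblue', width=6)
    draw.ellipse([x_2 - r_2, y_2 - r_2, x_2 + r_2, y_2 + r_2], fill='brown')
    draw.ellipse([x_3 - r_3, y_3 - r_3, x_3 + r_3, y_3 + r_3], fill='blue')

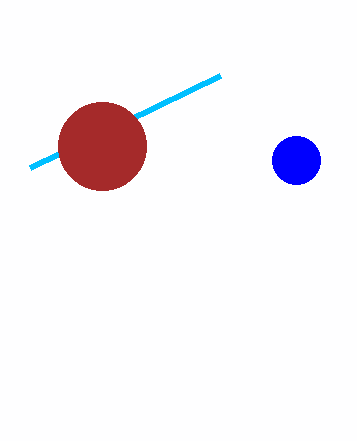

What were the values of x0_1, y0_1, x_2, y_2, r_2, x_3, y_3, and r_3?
x0_1 = 220
y0_1 = 76
x_2 = 102
y_2 = 146
r_2 = 44
x_3 = 296
y_3 = 160
r_3 = 24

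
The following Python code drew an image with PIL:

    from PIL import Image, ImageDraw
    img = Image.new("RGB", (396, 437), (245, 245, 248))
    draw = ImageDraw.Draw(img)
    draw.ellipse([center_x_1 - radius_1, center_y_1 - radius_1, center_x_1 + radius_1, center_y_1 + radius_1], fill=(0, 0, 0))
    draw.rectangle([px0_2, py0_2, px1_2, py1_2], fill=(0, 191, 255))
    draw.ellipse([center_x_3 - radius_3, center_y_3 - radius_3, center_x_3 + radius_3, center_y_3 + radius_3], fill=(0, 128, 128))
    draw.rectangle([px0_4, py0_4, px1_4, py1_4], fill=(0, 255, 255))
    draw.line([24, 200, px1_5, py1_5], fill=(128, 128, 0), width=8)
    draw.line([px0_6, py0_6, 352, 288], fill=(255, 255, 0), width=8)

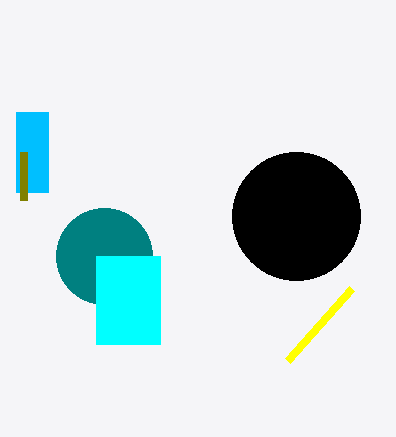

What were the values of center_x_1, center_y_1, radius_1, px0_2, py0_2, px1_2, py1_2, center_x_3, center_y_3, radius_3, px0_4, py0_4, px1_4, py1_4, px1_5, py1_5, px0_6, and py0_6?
center_x_1 = 296, center_y_1 = 216, radius_1 = 64, px0_2 = 16, py0_2 = 112, px1_2 = 48, py1_2 = 192, center_x_3 = 104, center_y_3 = 256, radius_3 = 48, px0_4 = 96, py0_4 = 256, px1_4 = 160, py1_4 = 344, px1_5 = 24, py1_5 = 152, px0_6 = 288, py0_6 = 360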